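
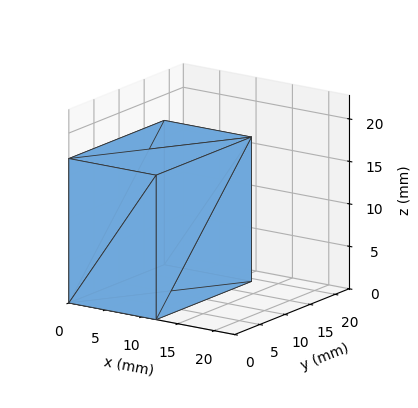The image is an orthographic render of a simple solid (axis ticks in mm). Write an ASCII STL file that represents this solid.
Reading the render: the shape is a rectangular box, roughly 12 × 19 mm footprint and 17 mm tall (dimensions read to the nearest mm from the axis ticks). For the STL, each face is triangulated and given an outward normal.

solid part
  facet normal 0.0000 0.0000 -1.0000
    outer loop
      vertex 12.000 19.000 0.000
      vertex 12.000 0.000 0.000
      vertex 0.000 0.000 0.000
    endloop
  endfacet
  facet normal 0.0000 0.0000 -1.0000
    outer loop
      vertex 0.000 19.000 0.000
      vertex 12.000 19.000 0.000
      vertex 0.000 0.000 0.000
    endloop
  endfacet
  facet normal 0.0000 0.0000 1.0000
    outer loop
      vertex 0.000 0.000 17.000
      vertex 12.000 0.000 17.000
      vertex 12.000 19.000 17.000
    endloop
  endfacet
  facet normal 0.0000 0.0000 1.0000
    outer loop
      vertex 0.000 0.000 17.000
      vertex 12.000 19.000 17.000
      vertex 0.000 19.000 17.000
    endloop
  endfacet
  facet normal 0.0000 -1.0000 0.0000
    outer loop
      vertex 0.000 0.000 0.000
      vertex 12.000 0.000 0.000
      vertex 12.000 0.000 17.000
    endloop
  endfacet
  facet normal 0.0000 -1.0000 0.0000
    outer loop
      vertex 0.000 0.000 0.000
      vertex 12.000 0.000 17.000
      vertex 0.000 0.000 17.000
    endloop
  endfacet
  facet normal 0.0000 1.0000 0.0000
    outer loop
      vertex 12.000 19.000 17.000
      vertex 12.000 19.000 0.000
      vertex 0.000 19.000 0.000
    endloop
  endfacet
  facet normal 0.0000 1.0000 0.0000
    outer loop
      vertex 0.000 19.000 17.000
      vertex 12.000 19.000 17.000
      vertex 0.000 19.000 0.000
    endloop
  endfacet
  facet normal -1.0000 0.0000 0.0000
    outer loop
      vertex 0.000 19.000 17.000
      vertex 0.000 19.000 0.000
      vertex 0.000 0.000 0.000
    endloop
  endfacet
  facet normal -1.0000 0.0000 0.0000
    outer loop
      vertex 0.000 0.000 17.000
      vertex 0.000 19.000 17.000
      vertex 0.000 0.000 0.000
    endloop
  endfacet
  facet normal 1.0000 0.0000 0.0000
    outer loop
      vertex 12.000 0.000 0.000
      vertex 12.000 19.000 0.000
      vertex 12.000 19.000 17.000
    endloop
  endfacet
  facet normal 1.0000 0.0000 0.0000
    outer loop
      vertex 12.000 0.000 0.000
      vertex 12.000 19.000 17.000
      vertex 12.000 0.000 17.000
    endloop
  endfacet
endsolid part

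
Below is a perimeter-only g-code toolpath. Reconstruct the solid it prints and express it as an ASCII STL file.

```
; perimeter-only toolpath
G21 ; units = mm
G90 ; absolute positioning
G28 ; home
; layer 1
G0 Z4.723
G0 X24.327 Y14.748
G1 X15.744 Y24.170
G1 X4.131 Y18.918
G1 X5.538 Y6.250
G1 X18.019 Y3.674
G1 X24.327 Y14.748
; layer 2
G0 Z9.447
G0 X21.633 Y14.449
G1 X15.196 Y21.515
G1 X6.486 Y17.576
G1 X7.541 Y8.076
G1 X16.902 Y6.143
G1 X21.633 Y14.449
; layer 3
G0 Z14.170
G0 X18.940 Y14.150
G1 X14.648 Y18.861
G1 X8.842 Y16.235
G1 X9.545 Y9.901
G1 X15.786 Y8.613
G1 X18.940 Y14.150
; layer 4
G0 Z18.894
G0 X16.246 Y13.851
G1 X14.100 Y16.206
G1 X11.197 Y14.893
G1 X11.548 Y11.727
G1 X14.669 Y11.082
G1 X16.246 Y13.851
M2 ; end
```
solid part
  facet normal 0.0000 0.0000 -1.0000
    outer loop
      vertex 1.776 20.259 0.000
      vertex 16.292 26.824 0.000
      vertex 27.021 15.047 0.000
    endloop
  endfacet
  facet normal 0.0000 0.0000 -1.0000
    outer loop
      vertex 3.534 4.425 0.000
      vertex 1.776 20.259 0.000
      vertex 27.021 15.047 0.000
    endloop
  endfacet
  facet normal 0.0000 0.0000 -1.0000
    outer loop
      vertex 19.136 1.204 0.000
      vertex 3.534 4.425 0.000
      vertex 27.021 15.047 0.000
    endloop
  endfacet
  facet normal 0.6705 0.6108 0.4211
    outer loop
      vertex 27.021 15.047 0.000
      vertex 16.292 26.824 0.000
      vertex 13.552 13.552 23.617
    endloop
  endfacet
  facet normal -0.3738 0.8264 0.4211
    outer loop
      vertex 16.292 26.824 0.000
      vertex 1.776 20.259 0.000
      vertex 13.552 13.552 23.617
    endloop
  endfacet
  facet normal -0.9015 -0.1001 0.4211
    outer loop
      vertex 1.776 20.259 0.000
      vertex 3.534 4.425 0.000
      vertex 13.552 13.552 23.617
    endloop
  endfacet
  facet normal -0.1834 -0.8883 0.4211
    outer loop
      vertex 3.534 4.425 0.000
      vertex 19.136 1.204 0.000
      vertex 13.552 13.552 23.617
    endloop
  endfacet
  facet normal 0.7881 -0.4489 0.4211
    outer loop
      vertex 19.136 1.204 0.000
      vertex 27.021 15.047 0.000
      vertex 13.552 13.552 23.617
    endloop
  endfacet
endsolid part

The G0 Z moves step by Δz≈4.723 mm. The G1 loops shrink linearly with z, so the solid tapers from its base footprint up to z≈23.6. Closing with a flat bottom cap and the tapered top and triangulating gives 8 facets — a regular 5-sided pyramid, base circumscribed radius ≈ 13.6 mm, apex at z ≈ 23.6 mm.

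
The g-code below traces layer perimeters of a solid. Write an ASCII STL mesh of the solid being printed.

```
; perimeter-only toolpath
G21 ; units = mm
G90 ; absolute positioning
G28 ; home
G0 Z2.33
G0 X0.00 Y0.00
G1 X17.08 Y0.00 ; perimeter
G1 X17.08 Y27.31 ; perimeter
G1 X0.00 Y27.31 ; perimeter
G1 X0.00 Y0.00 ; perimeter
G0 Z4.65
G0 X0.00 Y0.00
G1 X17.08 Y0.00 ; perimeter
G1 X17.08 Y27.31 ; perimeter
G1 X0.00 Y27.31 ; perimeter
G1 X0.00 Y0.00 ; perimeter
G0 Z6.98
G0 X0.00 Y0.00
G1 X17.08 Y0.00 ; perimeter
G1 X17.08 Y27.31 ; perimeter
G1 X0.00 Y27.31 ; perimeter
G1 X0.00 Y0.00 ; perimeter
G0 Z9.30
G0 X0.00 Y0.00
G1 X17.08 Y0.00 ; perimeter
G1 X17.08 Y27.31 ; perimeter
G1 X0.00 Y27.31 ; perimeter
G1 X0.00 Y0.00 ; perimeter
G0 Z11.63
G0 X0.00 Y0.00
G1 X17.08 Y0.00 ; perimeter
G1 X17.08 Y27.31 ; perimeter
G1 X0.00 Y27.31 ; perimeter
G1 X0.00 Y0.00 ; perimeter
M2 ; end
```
solid part
  facet normal 0.0000 0.0000 -1.0000
    outer loop
      vertex 17.08 27.31 0.00
      vertex 17.08 0.00 0.00
      vertex 0.00 0.00 0.00
    endloop
  endfacet
  facet normal 0.0000 0.0000 -1.0000
    outer loop
      vertex 0.00 27.31 0.00
      vertex 17.08 27.31 0.00
      vertex 0.00 0.00 0.00
    endloop
  endfacet
  facet normal 0.0000 0.0000 1.0000
    outer loop
      vertex 0.00 0.00 11.63
      vertex 17.08 0.00 11.63
      vertex 17.08 27.31 11.63
    endloop
  endfacet
  facet normal 0.0000 0.0000 1.0000
    outer loop
      vertex 0.00 0.00 11.63
      vertex 17.08 27.31 11.63
      vertex 0.00 27.31 11.63
    endloop
  endfacet
  facet normal 0.0000 -1.0000 0.0000
    outer loop
      vertex 0.00 0.00 0.00
      vertex 17.08 0.00 0.00
      vertex 17.08 0.00 11.63
    endloop
  endfacet
  facet normal 0.0000 -1.0000 0.0000
    outer loop
      vertex 0.00 0.00 0.00
      vertex 17.08 0.00 11.63
      vertex 0.00 0.00 11.63
    endloop
  endfacet
  facet normal 0.0000 1.0000 0.0000
    outer loop
      vertex 17.08 27.31 11.63
      vertex 17.08 27.31 0.00
      vertex 0.00 27.31 0.00
    endloop
  endfacet
  facet normal 0.0000 1.0000 0.0000
    outer loop
      vertex 0.00 27.31 11.63
      vertex 17.08 27.31 11.63
      vertex 0.00 27.31 0.00
    endloop
  endfacet
  facet normal -1.0000 0.0000 0.0000
    outer loop
      vertex 0.00 27.31 11.63
      vertex 0.00 27.31 0.00
      vertex 0.00 0.00 0.00
    endloop
  endfacet
  facet normal -1.0000 0.0000 0.0000
    outer loop
      vertex 0.00 0.00 11.63
      vertex 0.00 27.31 11.63
      vertex 0.00 0.00 0.00
    endloop
  endfacet
  facet normal 1.0000 0.0000 0.0000
    outer loop
      vertex 17.08 0.00 0.00
      vertex 17.08 27.31 0.00
      vertex 17.08 27.31 11.63
    endloop
  endfacet
  facet normal 1.0000 0.0000 0.0000
    outer loop
      vertex 17.08 0.00 0.00
      vertex 17.08 27.31 11.63
      vertex 17.08 0.00 11.63
    endloop
  endfacet
endsolid part

The G0 Z moves step by Δz≈2.33 mm. Every layer's G1 loop is the same polygon, so the solid is a straight extrusion of it from z=0 to z≈11.6. Closing with flat bottom and top caps and triangulating gives 12 facets — a rectangular box, roughly 17.1 × 27.3 mm footprint and 11.6 mm tall.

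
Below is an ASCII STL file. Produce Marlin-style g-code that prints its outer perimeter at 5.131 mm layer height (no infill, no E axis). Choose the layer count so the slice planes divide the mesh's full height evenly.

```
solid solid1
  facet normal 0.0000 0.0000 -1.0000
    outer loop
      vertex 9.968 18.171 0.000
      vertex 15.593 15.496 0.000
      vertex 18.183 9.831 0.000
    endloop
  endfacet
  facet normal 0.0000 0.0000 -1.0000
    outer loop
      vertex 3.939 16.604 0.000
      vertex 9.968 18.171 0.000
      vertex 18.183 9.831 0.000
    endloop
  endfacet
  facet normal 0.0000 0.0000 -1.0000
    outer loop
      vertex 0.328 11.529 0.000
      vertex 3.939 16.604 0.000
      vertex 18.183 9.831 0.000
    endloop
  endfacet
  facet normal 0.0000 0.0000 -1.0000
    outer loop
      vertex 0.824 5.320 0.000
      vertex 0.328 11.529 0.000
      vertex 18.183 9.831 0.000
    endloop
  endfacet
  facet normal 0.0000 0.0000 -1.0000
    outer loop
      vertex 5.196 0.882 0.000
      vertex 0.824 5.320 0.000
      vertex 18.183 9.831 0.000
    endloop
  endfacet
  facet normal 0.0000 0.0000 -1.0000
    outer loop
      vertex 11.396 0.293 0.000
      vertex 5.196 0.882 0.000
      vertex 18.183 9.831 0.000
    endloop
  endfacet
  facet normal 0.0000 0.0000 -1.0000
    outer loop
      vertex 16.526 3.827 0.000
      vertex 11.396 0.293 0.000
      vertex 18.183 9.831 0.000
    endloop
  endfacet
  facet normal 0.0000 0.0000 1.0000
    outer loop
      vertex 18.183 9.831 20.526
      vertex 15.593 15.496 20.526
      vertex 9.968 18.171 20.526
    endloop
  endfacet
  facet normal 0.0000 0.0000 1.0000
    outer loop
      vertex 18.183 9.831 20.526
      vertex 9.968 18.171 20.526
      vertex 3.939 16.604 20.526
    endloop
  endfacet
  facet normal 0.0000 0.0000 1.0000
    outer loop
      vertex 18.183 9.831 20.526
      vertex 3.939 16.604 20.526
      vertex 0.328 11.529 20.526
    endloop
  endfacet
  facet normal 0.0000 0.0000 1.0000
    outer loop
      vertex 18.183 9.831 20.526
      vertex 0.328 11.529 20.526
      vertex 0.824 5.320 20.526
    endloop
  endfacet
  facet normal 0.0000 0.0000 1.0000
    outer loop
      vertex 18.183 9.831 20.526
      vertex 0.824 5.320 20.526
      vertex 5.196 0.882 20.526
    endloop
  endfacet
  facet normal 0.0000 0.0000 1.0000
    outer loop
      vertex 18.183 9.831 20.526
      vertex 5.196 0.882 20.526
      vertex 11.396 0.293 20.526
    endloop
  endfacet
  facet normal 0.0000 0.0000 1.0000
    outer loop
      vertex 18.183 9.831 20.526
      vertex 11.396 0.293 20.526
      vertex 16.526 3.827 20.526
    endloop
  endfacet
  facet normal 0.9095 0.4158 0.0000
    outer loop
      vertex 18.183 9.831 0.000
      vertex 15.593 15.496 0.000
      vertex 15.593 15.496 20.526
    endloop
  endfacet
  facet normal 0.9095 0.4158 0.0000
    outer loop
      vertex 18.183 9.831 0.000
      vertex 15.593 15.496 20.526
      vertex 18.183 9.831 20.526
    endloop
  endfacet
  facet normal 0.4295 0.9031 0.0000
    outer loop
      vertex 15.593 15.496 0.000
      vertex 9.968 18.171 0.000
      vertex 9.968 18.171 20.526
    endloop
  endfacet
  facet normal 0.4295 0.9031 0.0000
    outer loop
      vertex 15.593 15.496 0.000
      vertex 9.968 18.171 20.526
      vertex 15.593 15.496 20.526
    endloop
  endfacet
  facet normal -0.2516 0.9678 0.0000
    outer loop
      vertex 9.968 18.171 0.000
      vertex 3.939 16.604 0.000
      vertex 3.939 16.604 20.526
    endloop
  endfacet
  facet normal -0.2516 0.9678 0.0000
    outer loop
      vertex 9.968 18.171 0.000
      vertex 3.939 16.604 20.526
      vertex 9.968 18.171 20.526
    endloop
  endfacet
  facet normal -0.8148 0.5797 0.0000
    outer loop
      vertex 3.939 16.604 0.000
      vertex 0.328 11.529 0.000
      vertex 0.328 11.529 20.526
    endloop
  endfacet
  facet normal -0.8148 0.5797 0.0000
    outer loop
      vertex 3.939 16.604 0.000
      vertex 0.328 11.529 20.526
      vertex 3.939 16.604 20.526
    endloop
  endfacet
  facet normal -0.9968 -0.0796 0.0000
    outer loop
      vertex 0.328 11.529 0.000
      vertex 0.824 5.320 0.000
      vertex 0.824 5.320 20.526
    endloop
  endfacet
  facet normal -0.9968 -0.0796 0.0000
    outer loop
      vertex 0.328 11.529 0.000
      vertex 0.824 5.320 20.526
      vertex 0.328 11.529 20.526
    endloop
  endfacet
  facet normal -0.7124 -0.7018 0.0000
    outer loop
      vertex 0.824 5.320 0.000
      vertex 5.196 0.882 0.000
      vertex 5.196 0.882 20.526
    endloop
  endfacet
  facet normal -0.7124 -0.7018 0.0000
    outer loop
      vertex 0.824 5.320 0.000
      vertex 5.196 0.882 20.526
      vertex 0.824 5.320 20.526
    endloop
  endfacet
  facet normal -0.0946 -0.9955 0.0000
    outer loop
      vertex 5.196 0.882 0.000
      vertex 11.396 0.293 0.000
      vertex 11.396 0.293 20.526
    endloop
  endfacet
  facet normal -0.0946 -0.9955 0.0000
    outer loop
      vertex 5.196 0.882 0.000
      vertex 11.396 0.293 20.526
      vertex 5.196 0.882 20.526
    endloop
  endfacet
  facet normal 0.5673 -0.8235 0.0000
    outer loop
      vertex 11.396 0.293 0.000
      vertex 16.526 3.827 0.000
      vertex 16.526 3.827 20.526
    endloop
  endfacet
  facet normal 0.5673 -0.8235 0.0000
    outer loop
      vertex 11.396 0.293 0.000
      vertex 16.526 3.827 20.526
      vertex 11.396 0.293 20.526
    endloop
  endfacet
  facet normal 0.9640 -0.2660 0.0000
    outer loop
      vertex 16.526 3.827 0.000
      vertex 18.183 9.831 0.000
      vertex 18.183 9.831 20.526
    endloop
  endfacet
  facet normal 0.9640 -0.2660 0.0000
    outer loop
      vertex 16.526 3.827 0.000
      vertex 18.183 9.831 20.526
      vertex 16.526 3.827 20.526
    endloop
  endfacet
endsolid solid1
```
; perimeter-only toolpath
G21 ; units = mm
G90 ; absolute positioning
G28 ; home
; layer 1
G0 Z5.131
G0 X18.183 Y9.831
G1 X15.593 Y15.496
G1 X9.968 Y18.171
G1 X3.939 Y16.604
G1 X0.328 Y11.529
G1 X0.824 Y5.320
G1 X5.196 Y0.882
G1 X11.396 Y0.293
G1 X16.526 Y3.827
G1 X18.183 Y9.831
; layer 2
G0 Z10.263
G0 X18.183 Y9.831
G1 X15.593 Y15.496
G1 X9.968 Y18.171
G1 X3.939 Y16.604
G1 X0.328 Y11.529
G1 X0.824 Y5.320
G1 X5.196 Y0.882
G1 X11.396 Y0.293
G1 X16.526 Y3.827
G1 X18.183 Y9.831
; layer 3
G0 Z15.395
G0 X18.183 Y9.831
G1 X15.593 Y15.496
G1 X9.968 Y18.171
G1 X3.939 Y16.604
G1 X0.328 Y11.529
G1 X0.824 Y5.320
G1 X5.196 Y0.882
G1 X11.396 Y0.293
G1 X16.526 Y3.827
G1 X18.183 Y9.831
; layer 4
G0 Z20.526
G0 X18.183 Y9.831
G1 X15.593 Y15.496
G1 X9.968 Y18.171
G1 X3.939 Y16.604
G1 X0.328 Y11.529
G1 X0.824 Y5.320
G1 X5.196 Y0.882
G1 X11.396 Y0.293
G1 X16.526 Y3.827
G1 X18.183 Y9.831
M2 ; end

The solid is a regular 9-sided prism (a cylinder approximated with 9 flat sides), circumscribed radius ≈ 9.11 mm, height ≈ 20.5 mm. Slicing at Δz = 5.131 mm — 4 equal slices spanning the solid's height, so layer i sits at z = i·h/4 — gives 4 non-empty perimeters. Each is a 9-segment closed polygon; G0 lifts to the layer z and rapids to the start vertex, then G1 traces the edges.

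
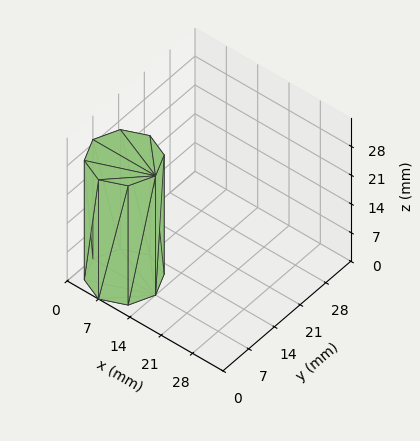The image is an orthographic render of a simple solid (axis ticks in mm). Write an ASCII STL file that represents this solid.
Reading the render: the shape is a regular 8-sided prism (a cylinder approximated with 8 flat sides), circumscribed radius ≈ 7 mm, height ≈ 29 mm (dimensions read to the nearest mm from the axis ticks). For the STL, each face is triangulated and given an outward normal.

solid part
  facet normal 0.0000 0.0000 -1.0000
    outer loop
      vertex 7.0 14.0 0.0
      vertex 11.9 11.9 0.0
      vertex 14.0 7.0 0.0
    endloop
  endfacet
  facet normal 0.0000 0.0000 -1.0000
    outer loop
      vertex 2.1 11.9 0.0
      vertex 7.0 14.0 0.0
      vertex 14.0 7.0 0.0
    endloop
  endfacet
  facet normal 0.0000 0.0000 -1.0000
    outer loop
      vertex 0.0 7.0 0.0
      vertex 2.1 11.9 0.0
      vertex 14.0 7.0 0.0
    endloop
  endfacet
  facet normal 0.0000 0.0000 -1.0000
    outer loop
      vertex 2.1 2.1 0.0
      vertex 0.0 7.0 0.0
      vertex 14.0 7.0 0.0
    endloop
  endfacet
  facet normal 0.0000 0.0000 -1.0000
    outer loop
      vertex 7.0 0.0 0.0
      vertex 2.1 2.1 0.0
      vertex 14.0 7.0 0.0
    endloop
  endfacet
  facet normal 0.0000 0.0000 -1.0000
    outer loop
      vertex 11.9 2.1 0.0
      vertex 7.0 0.0 0.0
      vertex 14.0 7.0 0.0
    endloop
  endfacet
  facet normal 0.0000 0.0000 1.0000
    outer loop
      vertex 14.0 7.0 29.0
      vertex 11.9 11.9 29.0
      vertex 7.0 14.0 29.0
    endloop
  endfacet
  facet normal 0.0000 0.0000 1.0000
    outer loop
      vertex 14.0 7.0 29.0
      vertex 7.0 14.0 29.0
      vertex 2.1 11.9 29.0
    endloop
  endfacet
  facet normal 0.0000 0.0000 1.0000
    outer loop
      vertex 14.0 7.0 29.0
      vertex 2.1 11.9 29.0
      vertex 0.0 7.0 29.0
    endloop
  endfacet
  facet normal 0.0000 0.0000 1.0000
    outer loop
      vertex 14.0 7.0 29.0
      vertex 0.0 7.0 29.0
      vertex 2.1 2.1 29.0
    endloop
  endfacet
  facet normal 0.0000 0.0000 1.0000
    outer loop
      vertex 14.0 7.0 29.0
      vertex 2.1 2.1 29.0
      vertex 7.0 0.0 29.0
    endloop
  endfacet
  facet normal 0.0000 0.0000 1.0000
    outer loop
      vertex 14.0 7.0 29.0
      vertex 7.0 0.0 29.0
      vertex 11.9 2.1 29.0
    endloop
  endfacet
  facet normal 0.9191 0.3939 0.0000
    outer loop
      vertex 14.0 7.0 0.0
      vertex 11.9 11.9 0.0
      vertex 11.9 11.9 29.0
    endloop
  endfacet
  facet normal 0.9191 0.3939 0.0000
    outer loop
      vertex 14.0 7.0 0.0
      vertex 11.9 11.9 29.0
      vertex 14.0 7.0 29.0
    endloop
  endfacet
  facet normal 0.3939 0.9191 0.0000
    outer loop
      vertex 11.9 11.9 0.0
      vertex 7.0 14.0 0.0
      vertex 7.0 14.0 29.0
    endloop
  endfacet
  facet normal 0.3939 0.9191 0.0000
    outer loop
      vertex 11.9 11.9 0.0
      vertex 7.0 14.0 29.0
      vertex 11.9 11.9 29.0
    endloop
  endfacet
  facet normal -0.3939 0.9191 0.0000
    outer loop
      vertex 7.0 14.0 0.0
      vertex 2.1 11.9 0.0
      vertex 2.1 11.9 29.0
    endloop
  endfacet
  facet normal -0.3939 0.9191 0.0000
    outer loop
      vertex 7.0 14.0 0.0
      vertex 2.1 11.9 29.0
      vertex 7.0 14.0 29.0
    endloop
  endfacet
  facet normal -0.9191 0.3939 0.0000
    outer loop
      vertex 2.1 11.9 0.0
      vertex 0.0 7.0 0.0
      vertex 0.0 7.0 29.0
    endloop
  endfacet
  facet normal -0.9191 0.3939 0.0000
    outer loop
      vertex 2.1 11.9 0.0
      vertex 0.0 7.0 29.0
      vertex 2.1 11.9 29.0
    endloop
  endfacet
  facet normal -0.9191 -0.3939 0.0000
    outer loop
      vertex 0.0 7.0 0.0
      vertex 2.1 2.1 0.0
      vertex 2.1 2.1 29.0
    endloop
  endfacet
  facet normal -0.9191 -0.3939 0.0000
    outer loop
      vertex 0.0 7.0 0.0
      vertex 2.1 2.1 29.0
      vertex 0.0 7.0 29.0
    endloop
  endfacet
  facet normal -0.3939 -0.9191 0.0000
    outer loop
      vertex 2.1 2.1 0.0
      vertex 7.0 0.0 0.0
      vertex 7.0 0.0 29.0
    endloop
  endfacet
  facet normal -0.3939 -0.9191 0.0000
    outer loop
      vertex 2.1 2.1 0.0
      vertex 7.0 0.0 29.0
      vertex 2.1 2.1 29.0
    endloop
  endfacet
  facet normal 0.3939 -0.9191 0.0000
    outer loop
      vertex 7.0 0.0 0.0
      vertex 11.9 2.1 0.0
      vertex 11.9 2.1 29.0
    endloop
  endfacet
  facet normal 0.3939 -0.9191 0.0000
    outer loop
      vertex 7.0 0.0 0.0
      vertex 11.9 2.1 29.0
      vertex 7.0 0.0 29.0
    endloop
  endfacet
  facet normal 0.9191 -0.3939 0.0000
    outer loop
      vertex 11.9 2.1 0.0
      vertex 14.0 7.0 0.0
      vertex 14.0 7.0 29.0
    endloop
  endfacet
  facet normal 0.9191 -0.3939 0.0000
    outer loop
      vertex 11.9 2.1 0.0
      vertex 14.0 7.0 29.0
      vertex 11.9 2.1 29.0
    endloop
  endfacet
endsolid part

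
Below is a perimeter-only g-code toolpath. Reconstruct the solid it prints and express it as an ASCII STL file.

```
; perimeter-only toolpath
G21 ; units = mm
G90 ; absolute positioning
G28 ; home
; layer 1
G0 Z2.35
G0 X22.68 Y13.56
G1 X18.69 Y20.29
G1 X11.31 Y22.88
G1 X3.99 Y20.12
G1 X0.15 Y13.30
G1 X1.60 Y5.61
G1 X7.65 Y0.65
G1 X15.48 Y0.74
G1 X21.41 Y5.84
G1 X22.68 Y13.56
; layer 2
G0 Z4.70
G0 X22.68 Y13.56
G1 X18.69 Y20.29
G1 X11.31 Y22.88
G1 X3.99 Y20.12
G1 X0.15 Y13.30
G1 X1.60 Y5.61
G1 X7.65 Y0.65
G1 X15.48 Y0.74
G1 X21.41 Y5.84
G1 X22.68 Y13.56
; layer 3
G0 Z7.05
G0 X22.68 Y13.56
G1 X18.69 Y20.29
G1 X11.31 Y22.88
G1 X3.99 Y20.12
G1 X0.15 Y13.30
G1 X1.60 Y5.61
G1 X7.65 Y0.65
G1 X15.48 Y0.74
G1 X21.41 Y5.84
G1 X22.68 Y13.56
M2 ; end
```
solid part
  facet normal 0.0000 0.0000 -1.0000
    outer loop
      vertex 11.31 22.88 0.00
      vertex 18.69 20.29 0.00
      vertex 22.68 13.56 0.00
    endloop
  endfacet
  facet normal 0.0000 0.0000 -1.0000
    outer loop
      vertex 3.99 20.12 0.00
      vertex 11.31 22.88 0.00
      vertex 22.68 13.56 0.00
    endloop
  endfacet
  facet normal 0.0000 0.0000 -1.0000
    outer loop
      vertex 0.15 13.30 0.00
      vertex 3.99 20.12 0.00
      vertex 22.68 13.56 0.00
    endloop
  endfacet
  facet normal 0.0000 0.0000 -1.0000
    outer loop
      vertex 1.60 5.61 0.00
      vertex 0.15 13.30 0.00
      vertex 22.68 13.56 0.00
    endloop
  endfacet
  facet normal 0.0000 0.0000 -1.0000
    outer loop
      vertex 7.65 0.65 0.00
      vertex 1.60 5.61 0.00
      vertex 22.68 13.56 0.00
    endloop
  endfacet
  facet normal 0.0000 0.0000 -1.0000
    outer loop
      vertex 15.48 0.74 0.00
      vertex 7.65 0.65 0.00
      vertex 22.68 13.56 0.00
    endloop
  endfacet
  facet normal 0.0000 0.0000 -1.0000
    outer loop
      vertex 21.41 5.84 0.00
      vertex 15.48 0.74 0.00
      vertex 22.68 13.56 0.00
    endloop
  endfacet
  facet normal 0.0000 0.0000 1.0000
    outer loop
      vertex 22.68 13.56 7.05
      vertex 18.69 20.29 7.05
      vertex 11.31 22.88 7.05
    endloop
  endfacet
  facet normal 0.0000 0.0000 1.0000
    outer loop
      vertex 22.68 13.56 7.05
      vertex 11.31 22.88 7.05
      vertex 3.99 20.12 7.05
    endloop
  endfacet
  facet normal 0.0000 0.0000 1.0000
    outer loop
      vertex 22.68 13.56 7.05
      vertex 3.99 20.12 7.05
      vertex 0.15 13.30 7.05
    endloop
  endfacet
  facet normal 0.0000 0.0000 1.0000
    outer loop
      vertex 22.68 13.56 7.05
      vertex 0.15 13.30 7.05
      vertex 1.60 5.61 7.05
    endloop
  endfacet
  facet normal 0.0000 0.0000 1.0000
    outer loop
      vertex 22.68 13.56 7.05
      vertex 1.60 5.61 7.05
      vertex 7.65 0.65 7.05
    endloop
  endfacet
  facet normal 0.0000 0.0000 1.0000
    outer loop
      vertex 22.68 13.56 7.05
      vertex 7.65 0.65 7.05
      vertex 15.48 0.74 7.05
    endloop
  endfacet
  facet normal 0.0000 0.0000 1.0000
    outer loop
      vertex 22.68 13.56 7.05
      vertex 15.48 0.74 7.05
      vertex 21.41 5.84 7.05
    endloop
  endfacet
  facet normal 0.8602 0.5100 0.0000
    outer loop
      vertex 22.68 13.56 0.00
      vertex 18.69 20.29 0.00
      vertex 18.69 20.29 7.05
    endloop
  endfacet
  facet normal 0.8602 0.5100 0.0000
    outer loop
      vertex 22.68 13.56 0.00
      vertex 18.69 20.29 7.05
      vertex 22.68 13.56 7.05
    endloop
  endfacet
  facet normal 0.3311 0.9436 0.0000
    outer loop
      vertex 18.69 20.29 0.00
      vertex 11.31 22.88 0.00
      vertex 11.31 22.88 7.05
    endloop
  endfacet
  facet normal 0.3311 0.9436 0.0000
    outer loop
      vertex 18.69 20.29 0.00
      vertex 11.31 22.88 7.05
      vertex 18.69 20.29 7.05
    endloop
  endfacet
  facet normal -0.3528 0.9357 0.0000
    outer loop
      vertex 11.31 22.88 0.00
      vertex 3.99 20.12 0.00
      vertex 3.99 20.12 7.05
    endloop
  endfacet
  facet normal -0.3528 0.9357 0.0000
    outer loop
      vertex 11.31 22.88 0.00
      vertex 3.99 20.12 7.05
      vertex 11.31 22.88 7.05
    endloop
  endfacet
  facet normal -0.8714 0.4906 0.0000
    outer loop
      vertex 3.99 20.12 0.00
      vertex 0.15 13.30 0.00
      vertex 0.15 13.30 7.05
    endloop
  endfacet
  facet normal -0.8714 0.4906 0.0000
    outer loop
      vertex 3.99 20.12 0.00
      vertex 0.15 13.30 7.05
      vertex 3.99 20.12 7.05
    endloop
  endfacet
  facet normal -0.9827 -0.1853 0.0000
    outer loop
      vertex 0.15 13.30 0.00
      vertex 1.60 5.61 0.00
      vertex 1.60 5.61 7.05
    endloop
  endfacet
  facet normal -0.9827 -0.1853 0.0000
    outer loop
      vertex 0.15 13.30 0.00
      vertex 1.60 5.61 7.05
      vertex 0.15 13.30 7.05
    endloop
  endfacet
  facet normal -0.6340 -0.7733 0.0000
    outer loop
      vertex 1.60 5.61 0.00
      vertex 7.65 0.65 0.00
      vertex 7.65 0.65 7.05
    endloop
  endfacet
  facet normal -0.6340 -0.7733 0.0000
    outer loop
      vertex 1.60 5.61 0.00
      vertex 7.65 0.65 7.05
      vertex 1.60 5.61 7.05
    endloop
  endfacet
  facet normal 0.0115 -0.9999 0.0000
    outer loop
      vertex 7.65 0.65 0.00
      vertex 15.48 0.74 0.00
      vertex 15.48 0.74 7.05
    endloop
  endfacet
  facet normal 0.0115 -0.9999 0.0000
    outer loop
      vertex 7.65 0.65 0.00
      vertex 15.48 0.74 7.05
      vertex 7.65 0.65 7.05
    endloop
  endfacet
  facet normal 0.6521 -0.7582 0.0000
    outer loop
      vertex 15.48 0.74 0.00
      vertex 21.41 5.84 0.00
      vertex 21.41 5.84 7.05
    endloop
  endfacet
  facet normal 0.6521 -0.7582 0.0000
    outer loop
      vertex 15.48 0.74 0.00
      vertex 21.41 5.84 7.05
      vertex 15.48 0.74 7.05
    endloop
  endfacet
  facet normal 0.9867 -0.1623 0.0000
    outer loop
      vertex 21.41 5.84 0.00
      vertex 22.68 13.56 0.00
      vertex 22.68 13.56 7.05
    endloop
  endfacet
  facet normal 0.9867 -0.1623 0.0000
    outer loop
      vertex 21.41 5.84 0.00
      vertex 22.68 13.56 7.05
      vertex 21.41 5.84 7.05
    endloop
  endfacet
endsolid part

The G0 Z moves step by Δz≈2.35 mm. Every layer's G1 loop is the same polygon, so the solid is a straight extrusion of it from z=0 to z≈7.05. Closing with flat bottom and top caps and triangulating gives 32 facets — a regular 9-sided prism (a cylinder approximated with 9 flat sides), circumscribed radius ≈ 11.4 mm, height ≈ 7.05 mm.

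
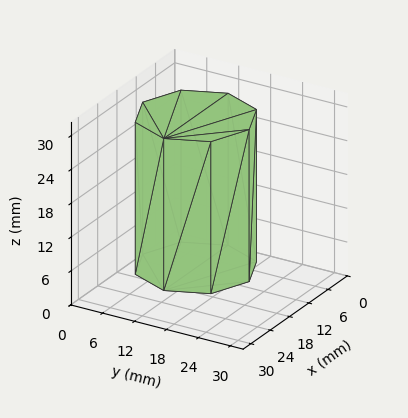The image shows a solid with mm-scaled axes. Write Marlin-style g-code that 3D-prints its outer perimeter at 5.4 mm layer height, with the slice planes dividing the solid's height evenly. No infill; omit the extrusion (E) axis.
Reading the render: the shape is a regular 8-sided prism (a cylinder approximated with 8 flat sides), circumscribed radius ≈ 10 mm, height ≈ 27 mm (dimensions read to the nearest mm from the axis ticks). For the g-code, the solid's height is divided into equal slices at the stated Δz and each level perimeter traced with G1 moves after a G0 lift.

; perimeter-only toolpath
G21 ; units = mm
G90 ; absolute positioning
G28 ; home
; layer 1
G0 Z5.4
G0 X20.0 Y10.0
G1 X17.1 Y17.1
G1 X10.0 Y20.0
G1 X2.9 Y17.1
G1 X0.0 Y10.0
G1 X2.9 Y2.9
G1 X10.0 Y0.0
G1 X17.1 Y2.9
G1 X20.0 Y10.0
; layer 2
G0 Z10.8
G0 X20.0 Y10.0
G1 X17.1 Y17.1
G1 X10.0 Y20.0
G1 X2.9 Y17.1
G1 X0.0 Y10.0
G1 X2.9 Y2.9
G1 X10.0 Y0.0
G1 X17.1 Y2.9
G1 X20.0 Y10.0
; layer 3
G0 Z16.2
G0 X20.0 Y10.0
G1 X17.1 Y17.1
G1 X10.0 Y20.0
G1 X2.9 Y17.1
G1 X0.0 Y10.0
G1 X2.9 Y2.9
G1 X10.0 Y0.0
G1 X17.1 Y2.9
G1 X20.0 Y10.0
; layer 4
G0 Z21.6
G0 X20.0 Y10.0
G1 X17.1 Y17.1
G1 X10.0 Y20.0
G1 X2.9 Y17.1
G1 X0.0 Y10.0
G1 X2.9 Y2.9
G1 X10.0 Y0.0
G1 X17.1 Y2.9
G1 X20.0 Y10.0
; layer 5
G0 Z27.0
G0 X20.0 Y10.0
G1 X17.1 Y17.1
G1 X10.0 Y20.0
G1 X2.9 Y17.1
G1 X0.0 Y10.0
G1 X2.9 Y2.9
G1 X10.0 Y0.0
G1 X17.1 Y2.9
G1 X20.0 Y10.0
M2 ; end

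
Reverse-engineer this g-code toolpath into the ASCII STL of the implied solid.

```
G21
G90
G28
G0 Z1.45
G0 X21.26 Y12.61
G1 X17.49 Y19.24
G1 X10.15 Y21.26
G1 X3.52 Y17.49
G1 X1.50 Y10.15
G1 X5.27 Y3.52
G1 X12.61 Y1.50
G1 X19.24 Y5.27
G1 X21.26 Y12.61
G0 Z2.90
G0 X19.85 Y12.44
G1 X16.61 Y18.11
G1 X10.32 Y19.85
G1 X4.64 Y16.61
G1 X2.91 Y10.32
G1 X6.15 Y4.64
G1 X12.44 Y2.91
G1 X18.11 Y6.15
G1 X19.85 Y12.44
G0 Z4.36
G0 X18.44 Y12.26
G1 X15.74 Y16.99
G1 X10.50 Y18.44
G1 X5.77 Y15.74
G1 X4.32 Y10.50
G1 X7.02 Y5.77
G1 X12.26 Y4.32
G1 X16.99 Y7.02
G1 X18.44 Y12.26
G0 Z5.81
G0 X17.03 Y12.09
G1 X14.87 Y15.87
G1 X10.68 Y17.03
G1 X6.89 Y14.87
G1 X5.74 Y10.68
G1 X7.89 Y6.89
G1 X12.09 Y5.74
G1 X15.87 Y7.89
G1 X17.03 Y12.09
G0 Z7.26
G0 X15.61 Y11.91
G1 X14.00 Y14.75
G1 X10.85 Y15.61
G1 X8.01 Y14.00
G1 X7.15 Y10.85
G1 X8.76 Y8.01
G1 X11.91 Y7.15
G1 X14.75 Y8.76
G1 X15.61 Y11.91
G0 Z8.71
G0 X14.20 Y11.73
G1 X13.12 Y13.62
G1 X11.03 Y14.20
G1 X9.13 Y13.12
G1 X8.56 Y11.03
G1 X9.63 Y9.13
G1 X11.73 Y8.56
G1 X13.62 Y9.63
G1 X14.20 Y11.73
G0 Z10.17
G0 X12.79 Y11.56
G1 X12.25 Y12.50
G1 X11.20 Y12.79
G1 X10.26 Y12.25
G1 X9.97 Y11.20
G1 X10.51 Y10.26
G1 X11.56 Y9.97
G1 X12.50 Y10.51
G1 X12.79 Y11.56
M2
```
solid part
  facet normal 0.0000 0.0000 -1.0000
    outer loop
      vertex 9.97 22.67 0.00
      vertex 18.36 20.36 0.00
      vertex 22.67 12.79 0.00
    endloop
  endfacet
  facet normal 0.0000 0.0000 -1.0000
    outer loop
      vertex 2.40 18.36 0.00
      vertex 9.97 22.67 0.00
      vertex 22.67 12.79 0.00
    endloop
  endfacet
  facet normal 0.0000 0.0000 -1.0000
    outer loop
      vertex 0.09 9.97 0.00
      vertex 2.40 18.36 0.00
      vertex 22.67 12.79 0.00
    endloop
  endfacet
  facet normal 0.0000 0.0000 -1.0000
    outer loop
      vertex 4.40 2.40 0.00
      vertex 0.09 9.97 0.00
      vertex 22.67 12.79 0.00
    endloop
  endfacet
  facet normal 0.0000 0.0000 -1.0000
    outer loop
      vertex 12.79 0.09 0.00
      vertex 4.40 2.40 0.00
      vertex 22.67 12.79 0.00
    endloop
  endfacet
  facet normal 0.0000 0.0000 -1.0000
    outer loop
      vertex 20.36 4.40 0.00
      vertex 12.79 0.09 0.00
      vertex 22.67 12.79 0.00
    endloop
  endfacet
  facet normal 0.6445 0.3670 0.6708
    outer loop
      vertex 22.67 12.79 0.00
      vertex 18.36 20.36 0.00
      vertex 11.38 11.38 11.62
    endloop
  endfacet
  facet normal 0.1969 0.7150 0.6708
    outer loop
      vertex 18.36 20.36 0.00
      vertex 9.97 22.67 0.00
      vertex 11.38 11.38 11.62
    endloop
  endfacet
  facet normal -0.3670 0.6445 0.6708
    outer loop
      vertex 9.97 22.67 0.00
      vertex 2.40 18.36 0.00
      vertex 11.38 11.38 11.62
    endloop
  endfacet
  facet normal -0.7150 0.1969 0.6708
    outer loop
      vertex 2.40 18.36 0.00
      vertex 0.09 9.97 0.00
      vertex 11.38 11.38 11.62
    endloop
  endfacet
  facet normal -0.6445 -0.3670 0.6708
    outer loop
      vertex 0.09 9.97 0.00
      vertex 4.40 2.40 0.00
      vertex 11.38 11.38 11.62
    endloop
  endfacet
  facet normal -0.1969 -0.7150 0.6708
    outer loop
      vertex 4.40 2.40 0.00
      vertex 12.79 0.09 0.00
      vertex 11.38 11.38 11.62
    endloop
  endfacet
  facet normal 0.3670 -0.6445 0.6708
    outer loop
      vertex 12.79 0.09 0.00
      vertex 20.36 4.40 0.00
      vertex 11.38 11.38 11.62
    endloop
  endfacet
  facet normal 0.7150 -0.1969 0.6708
    outer loop
      vertex 20.36 4.40 0.00
      vertex 22.67 12.79 0.00
      vertex 11.38 11.38 11.62
    endloop
  endfacet
endsolid part

The G0 Z moves step by Δz≈1.45 mm. The G1 loops shrink linearly with z, so the solid tapers from its base footprint up to z≈11.6. Closing with a flat bottom cap and the tapered top and triangulating gives 14 facets — a regular 8-sided pyramid, base circumscribed radius ≈ 11.4 mm, apex at z ≈ 11.6 mm.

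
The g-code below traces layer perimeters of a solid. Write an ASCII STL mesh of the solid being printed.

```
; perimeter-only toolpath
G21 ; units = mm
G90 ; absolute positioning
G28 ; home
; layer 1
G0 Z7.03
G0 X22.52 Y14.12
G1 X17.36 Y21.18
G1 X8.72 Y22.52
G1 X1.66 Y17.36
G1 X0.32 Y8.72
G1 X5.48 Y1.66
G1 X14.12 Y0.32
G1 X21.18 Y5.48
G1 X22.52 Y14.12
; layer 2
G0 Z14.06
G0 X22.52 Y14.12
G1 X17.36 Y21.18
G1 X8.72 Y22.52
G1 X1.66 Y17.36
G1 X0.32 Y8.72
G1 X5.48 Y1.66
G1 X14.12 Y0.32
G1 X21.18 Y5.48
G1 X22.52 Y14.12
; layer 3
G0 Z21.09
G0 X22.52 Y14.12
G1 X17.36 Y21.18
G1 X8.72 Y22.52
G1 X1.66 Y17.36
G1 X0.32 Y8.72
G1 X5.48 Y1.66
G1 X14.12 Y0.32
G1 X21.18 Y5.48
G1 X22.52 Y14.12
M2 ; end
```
solid part
  facet normal 0.0000 0.0000 -1.0000
    outer loop
      vertex 8.72 22.52 0.00
      vertex 17.36 21.18 0.00
      vertex 22.52 14.12 0.00
    endloop
  endfacet
  facet normal 0.0000 0.0000 -1.0000
    outer loop
      vertex 1.66 17.36 0.00
      vertex 8.72 22.52 0.00
      vertex 22.52 14.12 0.00
    endloop
  endfacet
  facet normal 0.0000 0.0000 -1.0000
    outer loop
      vertex 0.32 8.72 0.00
      vertex 1.66 17.36 0.00
      vertex 22.52 14.12 0.00
    endloop
  endfacet
  facet normal 0.0000 0.0000 -1.0000
    outer loop
      vertex 5.48 1.66 0.00
      vertex 0.32 8.72 0.00
      vertex 22.52 14.12 0.00
    endloop
  endfacet
  facet normal 0.0000 0.0000 -1.0000
    outer loop
      vertex 14.12 0.32 0.00
      vertex 5.48 1.66 0.00
      vertex 22.52 14.12 0.00
    endloop
  endfacet
  facet normal 0.0000 0.0000 -1.0000
    outer loop
      vertex 21.18 5.48 0.00
      vertex 14.12 0.32 0.00
      vertex 22.52 14.12 0.00
    endloop
  endfacet
  facet normal 0.0000 0.0000 1.0000
    outer loop
      vertex 22.52 14.12 21.09
      vertex 17.36 21.18 21.09
      vertex 8.72 22.52 21.09
    endloop
  endfacet
  facet normal 0.0000 0.0000 1.0000
    outer loop
      vertex 22.52 14.12 21.09
      vertex 8.72 22.52 21.09
      vertex 1.66 17.36 21.09
    endloop
  endfacet
  facet normal 0.0000 0.0000 1.0000
    outer loop
      vertex 22.52 14.12 21.09
      vertex 1.66 17.36 21.09
      vertex 0.32 8.72 21.09
    endloop
  endfacet
  facet normal 0.0000 0.0000 1.0000
    outer loop
      vertex 22.52 14.12 21.09
      vertex 0.32 8.72 21.09
      vertex 5.48 1.66 21.09
    endloop
  endfacet
  facet normal 0.0000 0.0000 1.0000
    outer loop
      vertex 22.52 14.12 21.09
      vertex 5.48 1.66 21.09
      vertex 14.12 0.32 21.09
    endloop
  endfacet
  facet normal 0.0000 0.0000 1.0000
    outer loop
      vertex 22.52 14.12 21.09
      vertex 14.12 0.32 21.09
      vertex 21.18 5.48 21.09
    endloop
  endfacet
  facet normal 0.8073 0.5901 0.0000
    outer loop
      vertex 22.52 14.12 0.00
      vertex 17.36 21.18 0.00
      vertex 17.36 21.18 21.09
    endloop
  endfacet
  facet normal 0.8073 0.5901 0.0000
    outer loop
      vertex 22.52 14.12 0.00
      vertex 17.36 21.18 21.09
      vertex 22.52 14.12 21.09
    endloop
  endfacet
  facet normal 0.1533 0.9882 0.0000
    outer loop
      vertex 17.36 21.18 0.00
      vertex 8.72 22.52 0.00
      vertex 8.72 22.52 21.09
    endloop
  endfacet
  facet normal 0.1533 0.9882 0.0000
    outer loop
      vertex 17.36 21.18 0.00
      vertex 8.72 22.52 21.09
      vertex 17.36 21.18 21.09
    endloop
  endfacet
  facet normal -0.5901 0.8073 0.0000
    outer loop
      vertex 8.72 22.52 0.00
      vertex 1.66 17.36 0.00
      vertex 1.66 17.36 21.09
    endloop
  endfacet
  facet normal -0.5901 0.8073 0.0000
    outer loop
      vertex 8.72 22.52 0.00
      vertex 1.66 17.36 21.09
      vertex 8.72 22.52 21.09
    endloop
  endfacet
  facet normal -0.9882 0.1533 0.0000
    outer loop
      vertex 1.66 17.36 0.00
      vertex 0.32 8.72 0.00
      vertex 0.32 8.72 21.09
    endloop
  endfacet
  facet normal -0.9882 0.1533 0.0000
    outer loop
      vertex 1.66 17.36 0.00
      vertex 0.32 8.72 21.09
      vertex 1.66 17.36 21.09
    endloop
  endfacet
  facet normal -0.8073 -0.5901 0.0000
    outer loop
      vertex 0.32 8.72 0.00
      vertex 5.48 1.66 0.00
      vertex 5.48 1.66 21.09
    endloop
  endfacet
  facet normal -0.8073 -0.5901 0.0000
    outer loop
      vertex 0.32 8.72 0.00
      vertex 5.48 1.66 21.09
      vertex 0.32 8.72 21.09
    endloop
  endfacet
  facet normal -0.1533 -0.9882 0.0000
    outer loop
      vertex 5.48 1.66 0.00
      vertex 14.12 0.32 0.00
      vertex 14.12 0.32 21.09
    endloop
  endfacet
  facet normal -0.1533 -0.9882 0.0000
    outer loop
      vertex 5.48 1.66 0.00
      vertex 14.12 0.32 21.09
      vertex 5.48 1.66 21.09
    endloop
  endfacet
  facet normal 0.5901 -0.8073 0.0000
    outer loop
      vertex 14.12 0.32 0.00
      vertex 21.18 5.48 0.00
      vertex 21.18 5.48 21.09
    endloop
  endfacet
  facet normal 0.5901 -0.8073 0.0000
    outer loop
      vertex 14.12 0.32 0.00
      vertex 21.18 5.48 21.09
      vertex 14.12 0.32 21.09
    endloop
  endfacet
  facet normal 0.9882 -0.1533 0.0000
    outer loop
      vertex 21.18 5.48 0.00
      vertex 22.52 14.12 0.00
      vertex 22.52 14.12 21.09
    endloop
  endfacet
  facet normal 0.9882 -0.1533 0.0000
    outer loop
      vertex 21.18 5.48 0.00
      vertex 22.52 14.12 21.09
      vertex 21.18 5.48 21.09
    endloop
  endfacet
endsolid part

The G0 Z moves step by Δz≈7.03 mm. Every layer's G1 loop is the same polygon, so the solid is a straight extrusion of it from z=0 to z≈21.1. Closing with flat bottom and top caps and triangulating gives 28 facets — a regular 8-sided prism (a cylinder approximated with 8 flat sides), circumscribed radius ≈ 11.4 mm, height ≈ 21.1 mm.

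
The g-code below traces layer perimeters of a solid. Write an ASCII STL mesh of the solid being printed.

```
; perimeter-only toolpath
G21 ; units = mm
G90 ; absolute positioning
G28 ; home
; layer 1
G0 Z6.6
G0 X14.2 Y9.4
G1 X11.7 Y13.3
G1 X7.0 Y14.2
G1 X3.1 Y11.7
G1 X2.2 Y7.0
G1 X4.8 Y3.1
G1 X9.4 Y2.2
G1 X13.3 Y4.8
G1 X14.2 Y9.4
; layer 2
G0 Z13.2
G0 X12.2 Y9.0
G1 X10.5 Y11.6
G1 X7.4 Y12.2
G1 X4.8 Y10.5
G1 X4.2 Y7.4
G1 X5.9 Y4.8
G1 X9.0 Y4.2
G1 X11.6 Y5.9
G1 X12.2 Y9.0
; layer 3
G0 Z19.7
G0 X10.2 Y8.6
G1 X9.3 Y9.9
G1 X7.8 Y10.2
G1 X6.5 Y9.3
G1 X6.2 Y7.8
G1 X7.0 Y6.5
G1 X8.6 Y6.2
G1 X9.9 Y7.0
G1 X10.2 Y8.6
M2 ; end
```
solid part
  facet normal 0.0000 0.0000 -1.0000
    outer loop
      vertex 6.6 16.2 0.0
      vertex 12.8 15.0 0.0
      vertex 16.2 9.8 0.0
    endloop
  endfacet
  facet normal 0.0000 0.0000 -1.0000
    outer loop
      vertex 1.4 12.8 0.0
      vertex 6.6 16.2 0.0
      vertex 16.2 9.8 0.0
    endloop
  endfacet
  facet normal 0.0000 0.0000 -1.0000
    outer loop
      vertex 0.2 6.6 0.0
      vertex 1.4 12.8 0.0
      vertex 16.2 9.8 0.0
    endloop
  endfacet
  facet normal 0.0000 0.0000 -1.0000
    outer loop
      vertex 3.6 1.4 0.0
      vertex 0.2 6.6 0.0
      vertex 16.2 9.8 0.0
    endloop
  endfacet
  facet normal 0.0000 0.0000 -1.0000
    outer loop
      vertex 9.8 0.2 0.0
      vertex 3.6 1.4 0.0
      vertex 16.2 9.8 0.0
    endloop
  endfacet
  facet normal 0.0000 0.0000 -1.0000
    outer loop
      vertex 15.0 3.6 0.0
      vertex 9.8 0.2 0.0
      vertex 16.2 9.8 0.0
    endloop
  endfacet
  facet normal 0.8043 0.5259 0.2766
    outer loop
      vertex 16.2 9.8 0.0
      vertex 12.8 15.0 0.0
      vertex 8.2 8.2 26.3
    endloop
  endfacet
  facet normal 0.1826 0.9437 0.2759
    outer loop
      vertex 12.8 15.0 0.0
      vertex 6.6 16.2 0.0
      vertex 8.2 8.2 26.3
    endloop
  endfacet
  facet normal -0.5259 0.8043 0.2766
    outer loop
      vertex 6.6 16.2 0.0
      vertex 1.4 12.8 0.0
      vertex 8.2 8.2 26.3
    endloop
  endfacet
  facet normal -0.9437 0.1826 0.2759
    outer loop
      vertex 1.4 12.8 0.0
      vertex 0.2 6.6 0.0
      vertex 8.2 8.2 26.3
    endloop
  endfacet
  facet normal -0.8043 -0.5259 0.2766
    outer loop
      vertex 0.2 6.6 0.0
      vertex 3.6 1.4 0.0
      vertex 8.2 8.2 26.3
    endloop
  endfacet
  facet normal -0.1826 -0.9437 0.2759
    outer loop
      vertex 3.6 1.4 0.0
      vertex 9.8 0.2 0.0
      vertex 8.2 8.2 26.3
    endloop
  endfacet
  facet normal 0.5259 -0.8043 0.2766
    outer loop
      vertex 9.8 0.2 0.0
      vertex 15.0 3.6 0.0
      vertex 8.2 8.2 26.3
    endloop
  endfacet
  facet normal 0.9437 -0.1826 0.2759
    outer loop
      vertex 15.0 3.6 0.0
      vertex 16.2 9.8 0.0
      vertex 8.2 8.2 26.3
    endloop
  endfacet
endsolid part

The G0 Z moves step by Δz≈6.6 mm. The G1 loops shrink linearly with z, so the solid tapers from its base footprint up to z≈26.3. Closing with a flat bottom cap and the tapered top and triangulating gives 14 facets — a regular 8-sided pyramid, base circumscribed radius ≈ 8.2 mm, apex at z ≈ 26.3 mm.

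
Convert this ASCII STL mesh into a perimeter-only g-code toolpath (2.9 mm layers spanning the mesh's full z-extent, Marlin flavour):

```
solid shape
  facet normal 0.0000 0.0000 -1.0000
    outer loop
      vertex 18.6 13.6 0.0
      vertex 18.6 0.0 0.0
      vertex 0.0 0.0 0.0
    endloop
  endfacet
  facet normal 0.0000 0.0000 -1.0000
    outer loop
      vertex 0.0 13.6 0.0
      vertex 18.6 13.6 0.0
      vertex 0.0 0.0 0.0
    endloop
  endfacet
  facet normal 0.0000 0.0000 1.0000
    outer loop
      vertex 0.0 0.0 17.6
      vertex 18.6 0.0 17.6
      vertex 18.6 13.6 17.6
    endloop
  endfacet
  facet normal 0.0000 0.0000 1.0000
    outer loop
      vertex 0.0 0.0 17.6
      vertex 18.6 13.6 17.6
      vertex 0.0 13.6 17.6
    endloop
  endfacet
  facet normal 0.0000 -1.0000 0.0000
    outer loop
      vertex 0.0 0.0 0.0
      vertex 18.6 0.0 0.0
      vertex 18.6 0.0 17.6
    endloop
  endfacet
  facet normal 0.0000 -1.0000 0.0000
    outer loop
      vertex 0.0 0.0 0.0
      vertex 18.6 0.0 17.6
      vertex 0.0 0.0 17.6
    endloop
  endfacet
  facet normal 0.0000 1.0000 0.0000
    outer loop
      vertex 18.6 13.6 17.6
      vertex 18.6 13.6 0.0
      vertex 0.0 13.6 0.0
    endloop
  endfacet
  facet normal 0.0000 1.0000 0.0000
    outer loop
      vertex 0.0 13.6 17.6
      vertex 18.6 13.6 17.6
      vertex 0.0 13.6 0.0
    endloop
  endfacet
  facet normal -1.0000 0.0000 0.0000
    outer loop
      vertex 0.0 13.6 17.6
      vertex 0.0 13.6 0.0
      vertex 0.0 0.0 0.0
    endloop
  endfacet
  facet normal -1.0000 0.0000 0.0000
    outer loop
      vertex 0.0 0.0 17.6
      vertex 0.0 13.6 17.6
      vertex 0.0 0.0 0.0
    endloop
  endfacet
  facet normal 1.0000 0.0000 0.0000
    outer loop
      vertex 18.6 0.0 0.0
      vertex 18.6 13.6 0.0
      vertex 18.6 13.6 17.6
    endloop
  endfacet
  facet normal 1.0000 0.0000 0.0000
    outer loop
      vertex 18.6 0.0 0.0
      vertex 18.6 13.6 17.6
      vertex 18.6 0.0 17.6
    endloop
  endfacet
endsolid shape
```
; perimeter-only toolpath
G21 ; units = mm
G90 ; absolute positioning
G28 ; home
; layer 1
G0 Z2.9
G0 X0.0 Y0.0
G1 X18.6 Y0.0
G1 X18.6 Y13.6
G1 X0.0 Y13.6
G1 X0.0 Y0.0
; layer 2
G0 Z5.9
G0 X0.0 Y0.0
G1 X18.6 Y0.0
G1 X18.6 Y13.6
G1 X0.0 Y13.6
G1 X0.0 Y0.0
; layer 3
G0 Z8.8
G0 X0.0 Y0.0
G1 X18.6 Y0.0
G1 X18.6 Y13.6
G1 X0.0 Y13.6
G1 X0.0 Y0.0
; layer 4
G0 Z11.7
G0 X0.0 Y0.0
G1 X18.6 Y0.0
G1 X18.6 Y13.6
G1 X0.0 Y13.6
G1 X0.0 Y0.0
; layer 5
G0 Z14.7
G0 X0.0 Y0.0
G1 X18.6 Y0.0
G1 X18.6 Y13.6
G1 X0.0 Y13.6
G1 X0.0 Y0.0
; layer 6
G0 Z17.6
G0 X0.0 Y0.0
G1 X18.6 Y0.0
G1 X18.6 Y13.6
G1 X0.0 Y13.6
G1 X0.0 Y0.0
M2 ; end

The solid is a rectangular box, roughly 18.6 × 13.6 mm footprint and 17.6 mm tall. Slicing at Δz = 2.9 mm — 6 equal slices spanning the solid's height, so layer i sits at z = i·h/6 — gives 6 non-empty perimeters. Each is a 4-segment closed polygon; G0 lifts to the layer z and rapids to the start vertex, then G1 traces the edges.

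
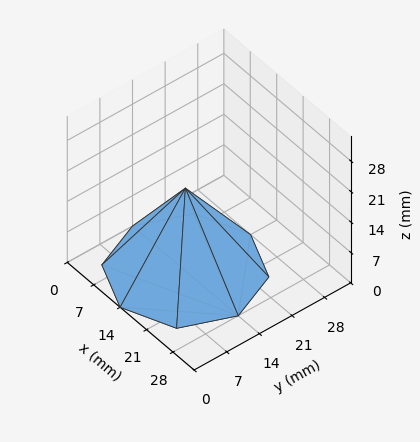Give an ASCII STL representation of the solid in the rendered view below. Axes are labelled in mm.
Reading the render: the shape is a regular 8-sided pyramid, base circumscribed radius ≈ 14 mm, apex at z ≈ 19 mm (dimensions read to the nearest mm from the axis ticks). For the STL, each face is triangulated and given an outward normal.

solid part
  facet normal 0.0000 0.0000 -1.0000
    outer loop
      vertex 14.000 28.000 0.000
      vertex 23.899 23.899 0.000
      vertex 28.000 14.000 0.000
    endloop
  endfacet
  facet normal 0.0000 0.0000 -1.0000
    outer loop
      vertex 4.101 23.899 0.000
      vertex 14.000 28.000 0.000
      vertex 28.000 14.000 0.000
    endloop
  endfacet
  facet normal 0.0000 0.0000 -1.0000
    outer loop
      vertex 0.000 14.000 0.000
      vertex 4.101 23.899 0.000
      vertex 28.000 14.000 0.000
    endloop
  endfacet
  facet normal 0.0000 0.0000 -1.0000
    outer loop
      vertex 4.101 4.101 0.000
      vertex 0.000 14.000 0.000
      vertex 28.000 14.000 0.000
    endloop
  endfacet
  facet normal 0.0000 0.0000 -1.0000
    outer loop
      vertex 14.000 0.000 0.000
      vertex 4.101 4.101 0.000
      vertex 28.000 14.000 0.000
    endloop
  endfacet
  facet normal 0.0000 0.0000 -1.0000
    outer loop
      vertex 23.899 4.101 0.000
      vertex 14.000 0.000 0.000
      vertex 28.000 14.000 0.000
    endloop
  endfacet
  facet normal 0.7637 0.3164 0.5627
    outer loop
      vertex 28.000 14.000 0.000
      vertex 23.899 23.899 0.000
      vertex 14.000 14.000 19.000
    endloop
  endfacet
  facet normal 0.3164 0.7637 0.5627
    outer loop
      vertex 23.899 23.899 0.000
      vertex 14.000 28.000 0.000
      vertex 14.000 14.000 19.000
    endloop
  endfacet
  facet normal -0.3164 0.7637 0.5627
    outer loop
      vertex 14.000 28.000 0.000
      vertex 4.101 23.899 0.000
      vertex 14.000 14.000 19.000
    endloop
  endfacet
  facet normal -0.7637 0.3164 0.5627
    outer loop
      vertex 4.101 23.899 0.000
      vertex 0.000 14.000 0.000
      vertex 14.000 14.000 19.000
    endloop
  endfacet
  facet normal -0.7637 -0.3164 0.5627
    outer loop
      vertex 0.000 14.000 0.000
      vertex 4.101 4.101 0.000
      vertex 14.000 14.000 19.000
    endloop
  endfacet
  facet normal -0.3164 -0.7637 0.5627
    outer loop
      vertex 4.101 4.101 0.000
      vertex 14.000 0.000 0.000
      vertex 14.000 14.000 19.000
    endloop
  endfacet
  facet normal 0.3164 -0.7637 0.5627
    outer loop
      vertex 14.000 0.000 0.000
      vertex 23.899 4.101 0.000
      vertex 14.000 14.000 19.000
    endloop
  endfacet
  facet normal 0.7637 -0.3164 0.5627
    outer loop
      vertex 23.899 4.101 0.000
      vertex 28.000 14.000 0.000
      vertex 14.000 14.000 19.000
    endloop
  endfacet
endsolid part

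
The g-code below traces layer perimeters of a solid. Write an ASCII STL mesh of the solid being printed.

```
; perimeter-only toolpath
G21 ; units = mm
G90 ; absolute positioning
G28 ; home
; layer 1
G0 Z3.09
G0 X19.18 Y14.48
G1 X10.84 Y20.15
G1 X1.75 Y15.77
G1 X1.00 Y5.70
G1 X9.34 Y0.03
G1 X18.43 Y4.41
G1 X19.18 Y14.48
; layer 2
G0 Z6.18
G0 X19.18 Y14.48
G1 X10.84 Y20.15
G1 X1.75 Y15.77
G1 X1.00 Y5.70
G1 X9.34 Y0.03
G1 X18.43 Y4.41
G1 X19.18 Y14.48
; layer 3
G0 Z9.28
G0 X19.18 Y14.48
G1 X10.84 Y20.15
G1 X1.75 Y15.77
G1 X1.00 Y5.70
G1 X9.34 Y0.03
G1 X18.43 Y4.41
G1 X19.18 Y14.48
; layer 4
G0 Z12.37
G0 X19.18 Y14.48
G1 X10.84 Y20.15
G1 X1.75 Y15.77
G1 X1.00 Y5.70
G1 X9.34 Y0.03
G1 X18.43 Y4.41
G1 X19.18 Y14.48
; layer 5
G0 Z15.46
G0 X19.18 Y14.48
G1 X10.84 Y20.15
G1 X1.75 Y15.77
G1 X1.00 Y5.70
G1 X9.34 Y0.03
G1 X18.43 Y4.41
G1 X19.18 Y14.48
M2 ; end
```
solid part
  facet normal 0.0000 0.0000 -1.0000
    outer loop
      vertex 1.75 15.77 0.00
      vertex 10.84 20.15 0.00
      vertex 19.18 14.48 0.00
    endloop
  endfacet
  facet normal 0.0000 0.0000 -1.0000
    outer loop
      vertex 1.00 5.70 0.00
      vertex 1.75 15.77 0.00
      vertex 19.18 14.48 0.00
    endloop
  endfacet
  facet normal 0.0000 0.0000 -1.0000
    outer loop
      vertex 9.34 0.03 0.00
      vertex 1.00 5.70 0.00
      vertex 19.18 14.48 0.00
    endloop
  endfacet
  facet normal 0.0000 0.0000 -1.0000
    outer loop
      vertex 18.43 4.41 0.00
      vertex 9.34 0.03 0.00
      vertex 19.18 14.48 0.00
    endloop
  endfacet
  facet normal 0.0000 0.0000 1.0000
    outer loop
      vertex 19.18 14.48 15.46
      vertex 10.84 20.15 15.46
      vertex 1.75 15.77 15.46
    endloop
  endfacet
  facet normal 0.0000 0.0000 1.0000
    outer loop
      vertex 19.18 14.48 15.46
      vertex 1.75 15.77 15.46
      vertex 1.00 5.70 15.46
    endloop
  endfacet
  facet normal 0.0000 0.0000 1.0000
    outer loop
      vertex 19.18 14.48 15.46
      vertex 1.00 5.70 15.46
      vertex 9.34 0.03 15.46
    endloop
  endfacet
  facet normal 0.0000 0.0000 1.0000
    outer loop
      vertex 19.18 14.48 15.46
      vertex 9.34 0.03 15.46
      vertex 18.43 4.41 15.46
    endloop
  endfacet
  facet normal 0.5622 0.8270 0.0000
    outer loop
      vertex 19.18 14.48 0.00
      vertex 10.84 20.15 0.00
      vertex 10.84 20.15 15.46
    endloop
  endfacet
  facet normal 0.5622 0.8270 0.0000
    outer loop
      vertex 19.18 14.48 0.00
      vertex 10.84 20.15 15.46
      vertex 19.18 14.48 15.46
    endloop
  endfacet
  facet normal -0.4341 0.9009 0.0000
    outer loop
      vertex 10.84 20.15 0.00
      vertex 1.75 15.77 0.00
      vertex 1.75 15.77 15.46
    endloop
  endfacet
  facet normal -0.4341 0.9009 0.0000
    outer loop
      vertex 10.84 20.15 0.00
      vertex 1.75 15.77 15.46
      vertex 10.84 20.15 15.46
    endloop
  endfacet
  facet normal -0.9972 0.0743 0.0000
    outer loop
      vertex 1.75 15.77 0.00
      vertex 1.00 5.70 0.00
      vertex 1.00 5.70 15.46
    endloop
  endfacet
  facet normal -0.9972 0.0743 0.0000
    outer loop
      vertex 1.75 15.77 0.00
      vertex 1.00 5.70 15.46
      vertex 1.75 15.77 15.46
    endloop
  endfacet
  facet normal -0.5622 -0.8270 0.0000
    outer loop
      vertex 1.00 5.70 0.00
      vertex 9.34 0.03 0.00
      vertex 9.34 0.03 15.46
    endloop
  endfacet
  facet normal -0.5622 -0.8270 0.0000
    outer loop
      vertex 1.00 5.70 0.00
      vertex 9.34 0.03 15.46
      vertex 1.00 5.70 15.46
    endloop
  endfacet
  facet normal 0.4341 -0.9009 0.0000
    outer loop
      vertex 9.34 0.03 0.00
      vertex 18.43 4.41 0.00
      vertex 18.43 4.41 15.46
    endloop
  endfacet
  facet normal 0.4341 -0.9009 0.0000
    outer loop
      vertex 9.34 0.03 0.00
      vertex 18.43 4.41 15.46
      vertex 9.34 0.03 15.46
    endloop
  endfacet
  facet normal 0.9972 -0.0743 0.0000
    outer loop
      vertex 18.43 4.41 0.00
      vertex 19.18 14.48 0.00
      vertex 19.18 14.48 15.46
    endloop
  endfacet
  facet normal 0.9972 -0.0743 0.0000
    outer loop
      vertex 18.43 4.41 0.00
      vertex 19.18 14.48 15.46
      vertex 18.43 4.41 15.46
    endloop
  endfacet
endsolid part

The G0 Z moves step by Δz≈3.09 mm. Every layer's G1 loop is the same polygon, so the solid is a straight extrusion of it from z=0 to z≈15.5. Closing with flat bottom and top caps and triangulating gives 20 facets — a regular 6-sided prism (a cylinder approximated with 6 flat sides), circumscribed radius ≈ 10.1 mm, height ≈ 15.5 mm.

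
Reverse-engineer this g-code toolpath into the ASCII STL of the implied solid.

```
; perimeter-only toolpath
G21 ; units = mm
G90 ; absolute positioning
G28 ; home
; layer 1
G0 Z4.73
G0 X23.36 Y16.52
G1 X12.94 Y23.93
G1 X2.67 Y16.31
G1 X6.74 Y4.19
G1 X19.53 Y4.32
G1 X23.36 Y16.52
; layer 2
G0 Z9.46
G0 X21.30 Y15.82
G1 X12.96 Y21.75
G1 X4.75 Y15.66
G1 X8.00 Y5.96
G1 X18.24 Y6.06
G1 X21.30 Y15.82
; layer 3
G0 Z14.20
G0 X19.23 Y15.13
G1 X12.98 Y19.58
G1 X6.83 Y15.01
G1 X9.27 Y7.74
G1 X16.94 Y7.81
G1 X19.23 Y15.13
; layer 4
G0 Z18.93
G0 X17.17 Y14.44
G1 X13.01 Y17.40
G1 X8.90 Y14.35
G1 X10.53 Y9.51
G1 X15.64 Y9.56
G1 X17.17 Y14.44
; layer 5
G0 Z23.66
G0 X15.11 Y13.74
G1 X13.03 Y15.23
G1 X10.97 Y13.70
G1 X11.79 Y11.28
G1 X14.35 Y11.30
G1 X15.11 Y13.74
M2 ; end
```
solid part
  facet normal 0.0000 0.0000 -1.0000
    outer loop
      vertex 0.60 16.96 0.00
      vertex 12.92 26.10 0.00
      vertex 25.42 17.21 0.00
    endloop
  endfacet
  facet normal 0.0000 0.0000 -1.0000
    outer loop
      vertex 5.48 2.42 0.00
      vertex 0.60 16.96 0.00
      vertex 25.42 17.21 0.00
    endloop
  endfacet
  facet normal 0.0000 0.0000 -1.0000
    outer loop
      vertex 20.83 2.57 0.00
      vertex 5.48 2.42 0.00
      vertex 25.42 17.21 0.00
    endloop
  endfacet
  facet normal 0.5432 0.7638 0.3486
    outer loop
      vertex 25.42 17.21 0.00
      vertex 12.92 26.10 0.00
      vertex 13.05 13.05 28.39
    endloop
  endfacet
  facet normal -0.5585 0.7527 0.3486
    outer loop
      vertex 12.92 26.10 0.00
      vertex 0.60 16.96 0.00
      vertex 13.05 13.05 28.39
    endloop
  endfacet
  facet normal -0.8886 -0.2982 0.3486
    outer loop
      vertex 0.60 16.96 0.00
      vertex 5.48 2.42 0.00
      vertex 13.05 13.05 28.39
    endloop
  endfacet
  facet normal 0.0092 -0.9373 0.3485
    outer loop
      vertex 5.48 2.42 0.00
      vertex 20.83 2.57 0.00
      vertex 13.05 13.05 28.39
    endloop
  endfacet
  facet normal 0.8943 -0.2804 0.3486
    outer loop
      vertex 20.83 2.57 0.00
      vertex 25.42 17.21 0.00
      vertex 13.05 13.05 28.39
    endloop
  endfacet
endsolid part

The G0 Z moves step by Δz≈4.73 mm. The G1 loops shrink linearly with z, so the solid tapers from its base footprint up to z≈28.4. Closing with a flat bottom cap and the tapered top and triangulating gives 8 facets — a regular 5-sided pyramid, base circumscribed radius ≈ 13.1 mm, apex at z ≈ 28.4 mm.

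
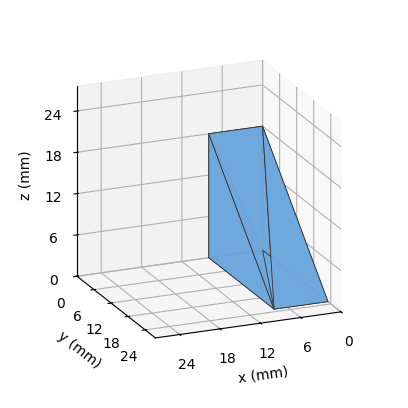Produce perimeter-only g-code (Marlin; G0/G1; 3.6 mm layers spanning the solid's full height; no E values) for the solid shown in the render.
Reading the render: the shape is a wedge (ramp): 8 × 23 mm base, rising to 18 mm along the y=0 edge and sloping linearly to z=0 at y=23 (dimensions read to the nearest mm from the axis ticks). For the g-code, the solid's height is divided into equal slices at the stated Δz and each level perimeter traced with G1 moves after a G0 lift.

; perimeter-only toolpath
G21 ; units = mm
G90 ; absolute positioning
G28 ; home
; layer 1
G0 Z3.6
G0 X0.0 Y0.0
G1 X8.0 Y0.0
G1 X8.0 Y18.4
G1 X0.0 Y18.4
G1 X0.0 Y0.0
; layer 2
G0 Z7.2
G0 X0.0 Y0.0
G1 X8.0 Y0.0
G1 X8.0 Y13.8
G1 X0.0 Y13.8
G1 X0.0 Y0.0
; layer 3
G0 Z10.8
G0 X0.0 Y0.0
G1 X8.0 Y0.0
G1 X8.0 Y9.2
G1 X0.0 Y9.2
G1 X0.0 Y0.0
; layer 4
G0 Z14.4
G0 X0.0 Y0.0
G1 X8.0 Y0.0
G1 X8.0 Y4.6
G1 X0.0 Y4.6
G1 X0.0 Y0.0
M2 ; end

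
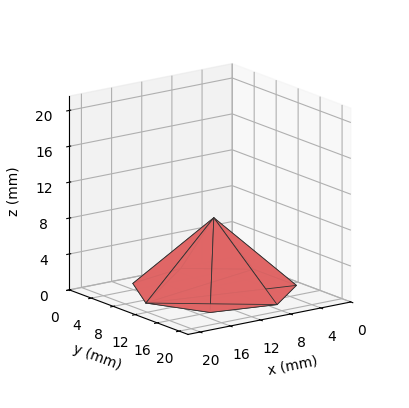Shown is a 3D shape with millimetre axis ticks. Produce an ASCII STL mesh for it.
Reading the render: the shape is a regular 7-sided pyramid, base circumscribed radius ≈ 9 mm, apex at z ≈ 8 mm (dimensions read to the nearest mm from the axis ticks). For the STL, each face is triangulated and given an outward normal.

solid part
  facet normal 0.0000 0.0000 -1.0000
    outer loop
      vertex 6.997 17.774 0.000
      vertex 14.611 16.036 0.000
      vertex 18.000 9.000 0.000
    endloop
  endfacet
  facet normal 0.0000 0.0000 -1.0000
    outer loop
      vertex 0.891 12.905 0.000
      vertex 6.997 17.774 0.000
      vertex 18.000 9.000 0.000
    endloop
  endfacet
  facet normal 0.0000 0.0000 -1.0000
    outer loop
      vertex 0.891 5.095 0.000
      vertex 0.891 12.905 0.000
      vertex 18.000 9.000 0.000
    endloop
  endfacet
  facet normal 0.0000 0.0000 -1.0000
    outer loop
      vertex 6.997 0.226 0.000
      vertex 0.891 5.095 0.000
      vertex 18.000 9.000 0.000
    endloop
  endfacet
  facet normal 0.0000 0.0000 -1.0000
    outer loop
      vertex 14.611 1.964 0.000
      vertex 6.997 0.226 0.000
      vertex 18.000 9.000 0.000
    endloop
  endfacet
  facet normal 0.6328 0.3048 0.7119
    outer loop
      vertex 18.000 9.000 0.000
      vertex 14.611 16.036 0.000
      vertex 9.000 9.000 8.000
    endloop
  endfacet
  facet normal 0.1563 0.6847 0.7118
    outer loop
      vertex 14.611 16.036 0.000
      vertex 6.997 17.774 0.000
      vertex 9.000 9.000 8.000
    endloop
  endfacet
  facet normal -0.4379 0.5491 0.7119
    outer loop
      vertex 6.997 17.774 0.000
      vertex 0.891 12.905 0.000
      vertex 9.000 9.000 8.000
    endloop
  endfacet
  facet normal -0.7023 0.0000 0.7119
    outer loop
      vertex 0.891 12.905 0.000
      vertex 0.891 5.095 0.000
      vertex 9.000 9.000 8.000
    endloop
  endfacet
  facet normal -0.4379 -0.5491 0.7119
    outer loop
      vertex 0.891 5.095 0.000
      vertex 6.997 0.226 0.000
      vertex 9.000 9.000 8.000
    endloop
  endfacet
  facet normal 0.1563 -0.6847 0.7118
    outer loop
      vertex 6.997 0.226 0.000
      vertex 14.611 1.964 0.000
      vertex 9.000 9.000 8.000
    endloop
  endfacet
  facet normal 0.6328 -0.3048 0.7119
    outer loop
      vertex 14.611 1.964 0.000
      vertex 18.000 9.000 0.000
      vertex 9.000 9.000 8.000
    endloop
  endfacet
endsolid part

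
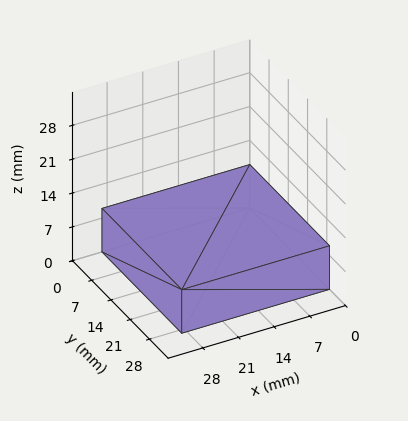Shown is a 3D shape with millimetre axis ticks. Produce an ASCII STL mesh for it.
Reading the render: the shape is a rectangular box, roughly 29 × 29 mm footprint and 9 mm tall (dimensions read to the nearest mm from the axis ticks). For the STL, each face is triangulated and given an outward normal.

solid part
  facet normal 0.0000 0.0000 -1.0000
    outer loop
      vertex 29.00 29.00 0.00
      vertex 29.00 0.00 0.00
      vertex 0.00 0.00 0.00
    endloop
  endfacet
  facet normal 0.0000 0.0000 -1.0000
    outer loop
      vertex 0.00 29.00 0.00
      vertex 29.00 29.00 0.00
      vertex 0.00 0.00 0.00
    endloop
  endfacet
  facet normal 0.0000 0.0000 1.0000
    outer loop
      vertex 0.00 0.00 9.00
      vertex 29.00 0.00 9.00
      vertex 29.00 29.00 9.00
    endloop
  endfacet
  facet normal 0.0000 0.0000 1.0000
    outer loop
      vertex 0.00 0.00 9.00
      vertex 29.00 29.00 9.00
      vertex 0.00 29.00 9.00
    endloop
  endfacet
  facet normal 0.0000 -1.0000 0.0000
    outer loop
      vertex 0.00 0.00 0.00
      vertex 29.00 0.00 0.00
      vertex 29.00 0.00 9.00
    endloop
  endfacet
  facet normal 0.0000 -1.0000 0.0000
    outer loop
      vertex 0.00 0.00 0.00
      vertex 29.00 0.00 9.00
      vertex 0.00 0.00 9.00
    endloop
  endfacet
  facet normal 0.0000 1.0000 0.0000
    outer loop
      vertex 29.00 29.00 9.00
      vertex 29.00 29.00 0.00
      vertex 0.00 29.00 0.00
    endloop
  endfacet
  facet normal 0.0000 1.0000 0.0000
    outer loop
      vertex 0.00 29.00 9.00
      vertex 29.00 29.00 9.00
      vertex 0.00 29.00 0.00
    endloop
  endfacet
  facet normal -1.0000 0.0000 0.0000
    outer loop
      vertex 0.00 29.00 9.00
      vertex 0.00 29.00 0.00
      vertex 0.00 0.00 0.00
    endloop
  endfacet
  facet normal -1.0000 0.0000 0.0000
    outer loop
      vertex 0.00 0.00 9.00
      vertex 0.00 29.00 9.00
      vertex 0.00 0.00 0.00
    endloop
  endfacet
  facet normal 1.0000 0.0000 0.0000
    outer loop
      vertex 29.00 0.00 0.00
      vertex 29.00 29.00 0.00
      vertex 29.00 29.00 9.00
    endloop
  endfacet
  facet normal 1.0000 0.0000 0.0000
    outer loop
      vertex 29.00 0.00 0.00
      vertex 29.00 29.00 9.00
      vertex 29.00 0.00 9.00
    endloop
  endfacet
endsolid part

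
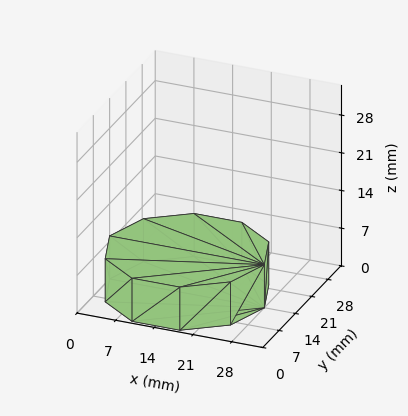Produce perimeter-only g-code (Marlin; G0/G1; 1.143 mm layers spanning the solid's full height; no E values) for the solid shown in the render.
Reading the render: the shape is a regular 10-sided prism (a cylinder approximated with 10 flat sides), circumscribed radius ≈ 14 mm, height ≈ 8 mm (dimensions read to the nearest mm from the axis ticks). For the g-code, the solid's height is divided into equal slices at the stated Δz and each level perimeter traced with G1 moves after a G0 lift.

; perimeter-only toolpath
G21 ; units = mm
G90 ; absolute positioning
G28 ; home
; layer 1
G0 Z1.143
G0 X28.000 Y14.000
G1 X25.326 Y22.229
G1 X18.326 Y27.315
G1 X9.674 Y27.315
G1 X2.674 Y22.229
G1 X0.000 Y14.000
G1 X2.674 Y5.771
G1 X9.674 Y0.685
G1 X18.326 Y0.685
G1 X25.326 Y5.771
G1 X28.000 Y14.000
; layer 2
G0 Z2.286
G0 X28.000 Y14.000
G1 X25.326 Y22.229
G1 X18.326 Y27.315
G1 X9.674 Y27.315
G1 X2.674 Y22.229
G1 X0.000 Y14.000
G1 X2.674 Y5.771
G1 X9.674 Y0.685
G1 X18.326 Y0.685
G1 X25.326 Y5.771
G1 X28.000 Y14.000
; layer 3
G0 Z3.429
G0 X28.000 Y14.000
G1 X25.326 Y22.229
G1 X18.326 Y27.315
G1 X9.674 Y27.315
G1 X2.674 Y22.229
G1 X0.000 Y14.000
G1 X2.674 Y5.771
G1 X9.674 Y0.685
G1 X18.326 Y0.685
G1 X25.326 Y5.771
G1 X28.000 Y14.000
; layer 4
G0 Z4.571
G0 X28.000 Y14.000
G1 X25.326 Y22.229
G1 X18.326 Y27.315
G1 X9.674 Y27.315
G1 X2.674 Y22.229
G1 X0.000 Y14.000
G1 X2.674 Y5.771
G1 X9.674 Y0.685
G1 X18.326 Y0.685
G1 X25.326 Y5.771
G1 X28.000 Y14.000
; layer 5
G0 Z5.714
G0 X28.000 Y14.000
G1 X25.326 Y22.229
G1 X18.326 Y27.315
G1 X9.674 Y27.315
G1 X2.674 Y22.229
G1 X0.000 Y14.000
G1 X2.674 Y5.771
G1 X9.674 Y0.685
G1 X18.326 Y0.685
G1 X25.326 Y5.771
G1 X28.000 Y14.000
; layer 6
G0 Z6.857
G0 X28.000 Y14.000
G1 X25.326 Y22.229
G1 X18.326 Y27.315
G1 X9.674 Y27.315
G1 X2.674 Y22.229
G1 X0.000 Y14.000
G1 X2.674 Y5.771
G1 X9.674 Y0.685
G1 X18.326 Y0.685
G1 X25.326 Y5.771
G1 X28.000 Y14.000
; layer 7
G0 Z8.000
G0 X28.000 Y14.000
G1 X25.326 Y22.229
G1 X18.326 Y27.315
G1 X9.674 Y27.315
G1 X2.674 Y22.229
G1 X0.000 Y14.000
G1 X2.674 Y5.771
G1 X9.674 Y0.685
G1 X18.326 Y0.685
G1 X25.326 Y5.771
G1 X28.000 Y14.000
M2 ; end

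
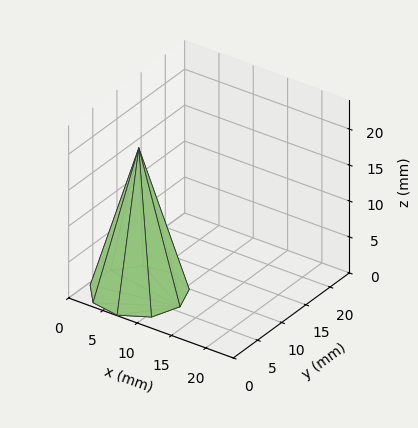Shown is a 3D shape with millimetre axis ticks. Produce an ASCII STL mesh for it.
Reading the render: the shape is a regular 9-sided pyramid, base circumscribed radius ≈ 6 mm, apex at z ≈ 20 mm (dimensions read to the nearest mm from the axis ticks). For the STL, each face is triangulated and given an outward normal.

solid part
  facet normal 0.0000 0.0000 -1.0000
    outer loop
      vertex 7.0 11.9 0.0
      vertex 10.6 9.9 0.0
      vertex 12.0 6.0 0.0
    endloop
  endfacet
  facet normal 0.0000 0.0000 -1.0000
    outer loop
      vertex 3.0 11.2 0.0
      vertex 7.0 11.9 0.0
      vertex 12.0 6.0 0.0
    endloop
  endfacet
  facet normal 0.0000 0.0000 -1.0000
    outer loop
      vertex 0.4 8.1 0.0
      vertex 3.0 11.2 0.0
      vertex 12.0 6.0 0.0
    endloop
  endfacet
  facet normal 0.0000 0.0000 -1.0000
    outer loop
      vertex 0.4 3.9 0.0
      vertex 0.4 8.1 0.0
      vertex 12.0 6.0 0.0
    endloop
  endfacet
  facet normal 0.0000 0.0000 -1.0000
    outer loop
      vertex 3.0 0.8 0.0
      vertex 0.4 3.9 0.0
      vertex 12.0 6.0 0.0
    endloop
  endfacet
  facet normal 0.0000 0.0000 -1.0000
    outer loop
      vertex 7.0 0.1 0.0
      vertex 3.0 0.8 0.0
      vertex 12.0 6.0 0.0
    endloop
  endfacet
  facet normal 0.0000 0.0000 -1.0000
    outer loop
      vertex 10.6 2.1 0.0
      vertex 7.0 0.1 0.0
      vertex 12.0 6.0 0.0
    endloop
  endfacet
  facet normal 0.9058 0.3252 0.2717
    outer loop
      vertex 12.0 6.0 0.0
      vertex 10.6 9.9 0.0
      vertex 6.0 6.0 20.0
    endloop
  endfacet
  facet normal 0.4674 0.8413 0.2716
    outer loop
      vertex 10.6 9.9 0.0
      vertex 7.0 11.9 0.0
      vertex 6.0 6.0 20.0
    endloop
  endfacet
  facet normal -0.1659 0.9481 0.2714
    outer loop
      vertex 7.0 11.9 0.0
      vertex 3.0 11.2 0.0
      vertex 6.0 6.0 20.0
    endloop
  endfacet
  facet normal -0.7374 0.6185 0.2714
    outer loop
      vertex 3.0 11.2 0.0
      vertex 0.4 8.1 0.0
      vertex 6.0 6.0 20.0
    endloop
  endfacet
  facet normal -0.9630 0.0000 0.2696
    outer loop
      vertex 0.4 8.1 0.0
      vertex 0.4 3.9 0.0
      vertex 6.0 6.0 20.0
    endloop
  endfacet
  facet normal -0.7374 -0.6185 0.2714
    outer loop
      vertex 0.4 3.9 0.0
      vertex 3.0 0.8 0.0
      vertex 6.0 6.0 20.0
    endloop
  endfacet
  facet normal -0.1659 -0.9481 0.2714
    outer loop
      vertex 3.0 0.8 0.0
      vertex 7.0 0.1 0.0
      vertex 6.0 6.0 20.0
    endloop
  endfacet
  facet normal 0.4674 -0.8413 0.2716
    outer loop
      vertex 7.0 0.1 0.0
      vertex 10.6 2.1 0.0
      vertex 6.0 6.0 20.0
    endloop
  endfacet
  facet normal 0.9058 -0.3252 0.2717
    outer loop
      vertex 10.6 2.1 0.0
      vertex 12.0 6.0 0.0
      vertex 6.0 6.0 20.0
    endloop
  endfacet
endsolid part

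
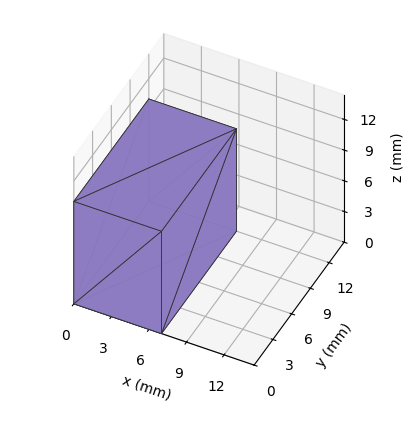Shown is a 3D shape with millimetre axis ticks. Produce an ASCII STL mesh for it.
Reading the render: the shape is a rectangular box, roughly 7 × 12 mm footprint and 10 mm tall (dimensions read to the nearest mm from the axis ticks). For the STL, each face is triangulated and given an outward normal.

solid part
  facet normal 0.0000 0.0000 -1.0000
    outer loop
      vertex 7.00 12.00 0.00
      vertex 7.00 0.00 0.00
      vertex 0.00 0.00 0.00
    endloop
  endfacet
  facet normal 0.0000 0.0000 -1.0000
    outer loop
      vertex 0.00 12.00 0.00
      vertex 7.00 12.00 0.00
      vertex 0.00 0.00 0.00
    endloop
  endfacet
  facet normal 0.0000 0.0000 1.0000
    outer loop
      vertex 0.00 0.00 10.00
      vertex 7.00 0.00 10.00
      vertex 7.00 12.00 10.00
    endloop
  endfacet
  facet normal 0.0000 0.0000 1.0000
    outer loop
      vertex 0.00 0.00 10.00
      vertex 7.00 12.00 10.00
      vertex 0.00 12.00 10.00
    endloop
  endfacet
  facet normal 0.0000 -1.0000 0.0000
    outer loop
      vertex 0.00 0.00 0.00
      vertex 7.00 0.00 0.00
      vertex 7.00 0.00 10.00
    endloop
  endfacet
  facet normal 0.0000 -1.0000 0.0000
    outer loop
      vertex 0.00 0.00 0.00
      vertex 7.00 0.00 10.00
      vertex 0.00 0.00 10.00
    endloop
  endfacet
  facet normal 0.0000 1.0000 0.0000
    outer loop
      vertex 7.00 12.00 10.00
      vertex 7.00 12.00 0.00
      vertex 0.00 12.00 0.00
    endloop
  endfacet
  facet normal 0.0000 1.0000 0.0000
    outer loop
      vertex 0.00 12.00 10.00
      vertex 7.00 12.00 10.00
      vertex 0.00 12.00 0.00
    endloop
  endfacet
  facet normal -1.0000 0.0000 0.0000
    outer loop
      vertex 0.00 12.00 10.00
      vertex 0.00 12.00 0.00
      vertex 0.00 0.00 0.00
    endloop
  endfacet
  facet normal -1.0000 0.0000 0.0000
    outer loop
      vertex 0.00 0.00 10.00
      vertex 0.00 12.00 10.00
      vertex 0.00 0.00 0.00
    endloop
  endfacet
  facet normal 1.0000 0.0000 0.0000
    outer loop
      vertex 7.00 0.00 0.00
      vertex 7.00 12.00 0.00
      vertex 7.00 12.00 10.00
    endloop
  endfacet
  facet normal 1.0000 0.0000 0.0000
    outer loop
      vertex 7.00 0.00 0.00
      vertex 7.00 12.00 10.00
      vertex 7.00 0.00 10.00
    endloop
  endfacet
endsolid part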